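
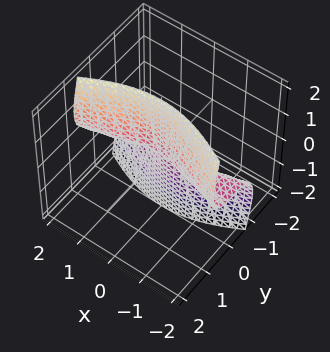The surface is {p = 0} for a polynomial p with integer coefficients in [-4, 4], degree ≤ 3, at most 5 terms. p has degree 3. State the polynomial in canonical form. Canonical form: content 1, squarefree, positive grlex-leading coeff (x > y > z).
x^2*z - 3*y^3 - 3*y*z^2

1. Degree: no degree-2 surface has this shape, so deg p = 3.
2. Reading off the gridlines: it crosses the y-axis at the gridline y = 0; every point of the x-axis in the box is on the surface; every point of the z-axis in the box is on the surface.
3. Fitting integer coefficients to these (and the overall shape) gives p.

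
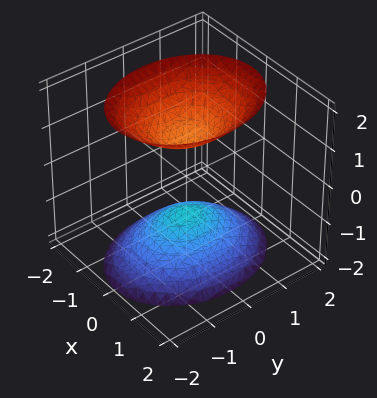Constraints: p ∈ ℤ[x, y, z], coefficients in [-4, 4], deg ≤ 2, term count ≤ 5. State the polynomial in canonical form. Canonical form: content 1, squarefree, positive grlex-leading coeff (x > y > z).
3*x^2 + 2*y^2 - 2*z^2 + 2

I count 2 distinct pieces. They look like related sheets of one shape, so recover p as a whole.
deg p = 2. Two separate bowl-shaped sheets opening away from each other; a quadric.
Symmetries: it's symmetric under z → −z, forcing even powers of z; the x ↦ −x reflection is a symmetry, so x appears only in even powers; the y ↦ −y reflection is a symmetry, so y appears only in even powers.
Observable constraints: it misses every integer gridline on the y-axis; it misses every integer gridline on the x-axis; the z-axis gridline crossings are at z ∈ {-1, 1}.
Putting this together gives p.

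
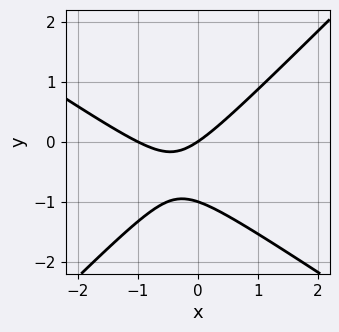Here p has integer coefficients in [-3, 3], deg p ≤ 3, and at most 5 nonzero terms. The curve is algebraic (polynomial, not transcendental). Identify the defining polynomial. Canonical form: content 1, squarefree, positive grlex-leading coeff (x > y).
deg p = 2.
Checking where it meets the axes: among the integer gridlines, it crosses the y-axis at y ∈ {-1, 0}; the x-axis gridline crossings are at x ∈ {-1, 0}.
Putting this together gives p.

2*x^2 + x*y - 3*y^2 + 2*x - 3*y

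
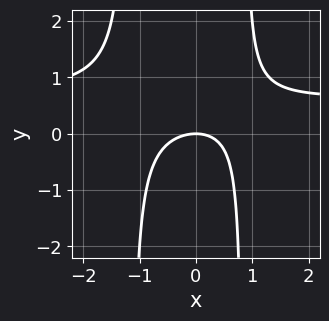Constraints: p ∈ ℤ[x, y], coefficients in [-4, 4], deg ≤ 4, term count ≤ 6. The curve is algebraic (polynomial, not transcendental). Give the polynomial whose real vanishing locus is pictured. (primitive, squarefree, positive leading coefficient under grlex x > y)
3*x^2*y - 2*x^2 + x*y - 3*y

deg p = 3.
Reading off the gridlines: one x-axis crossing is at x = 0; one y-axis crossing is at y = 0.
Assembling these constraints gives the stated polynomial.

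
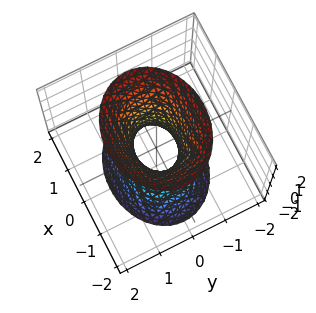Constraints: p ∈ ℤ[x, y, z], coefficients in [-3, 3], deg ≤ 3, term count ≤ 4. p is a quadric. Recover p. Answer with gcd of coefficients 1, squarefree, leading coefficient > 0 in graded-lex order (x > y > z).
2*x^2 + 3*y^2 - z^2 - 1

(a) Degree: an hourglass — one-sheet hyperboloid; a quadric, so deg p = 2.
(b) Symmetries: mirror symmetry y ↦ −y ⇒ only even powers of y; the z ↦ −z reflection is a symmetry, so z appears only in even powers; the x ↦ −x reflection is a symmetry, so x appears only in even powers.
(c) Against the integer gridlines: it misses every integer gridline on the z-axis.
(d) Matching integer coefficients to the picture gives p.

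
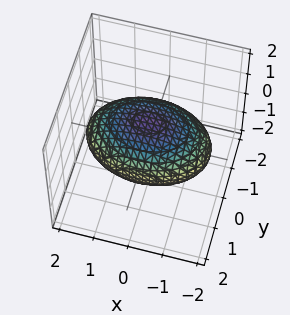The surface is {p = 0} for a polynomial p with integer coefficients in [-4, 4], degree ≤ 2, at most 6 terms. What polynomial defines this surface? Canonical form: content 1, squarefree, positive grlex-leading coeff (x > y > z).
First, the degree is 2 — a closed, bounded, convex surface; a quadric.
Then, symmetries: it's symmetric under x → −x, forcing even powers of x; mirror symmetry y ↦ −y ⇒ only even powers of y; it's symmetric under z → −z, forcing even powers of z.
Then, from the visible intercepts: among the integer gridlines, it crosses the z-axis at z ∈ {-1, 1}.
Finally, fitting integer coefficients to these (and the overall shape) gives p.

x^2 + 2*y^2 + 3*z^2 - 3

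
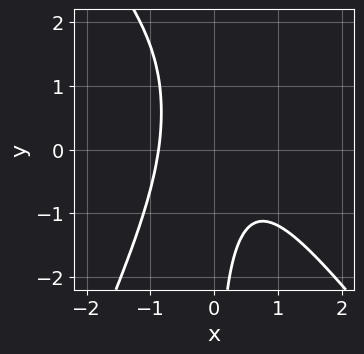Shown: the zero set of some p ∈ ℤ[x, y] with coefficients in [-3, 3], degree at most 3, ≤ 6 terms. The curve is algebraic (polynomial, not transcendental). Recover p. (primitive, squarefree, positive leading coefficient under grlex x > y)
(a) deg p = 3.
(b) Observable constraints: the curve avoids every integer y-axis point in the box.
(c) Fitting integer coefficients to these (and the overall shape) gives p.

3*x^3 + x^2*y - x*y^2 + 2*x*y + 2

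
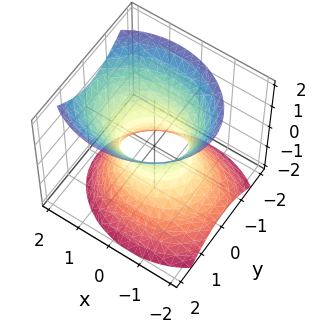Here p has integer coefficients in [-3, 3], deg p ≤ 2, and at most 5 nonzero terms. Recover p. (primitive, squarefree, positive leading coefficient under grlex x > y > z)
The degree is 2 — the shape is more complex than any degree-1 surface.
Against the integer gridlines: no z-intercept at any integer in the box; among the integer gridlines, it crosses the x-axis at x ∈ {-1, 1}.
These observations pin down the coefficients.

2*x^2 - x*z + 3*y^2 - 2*z^2 - 2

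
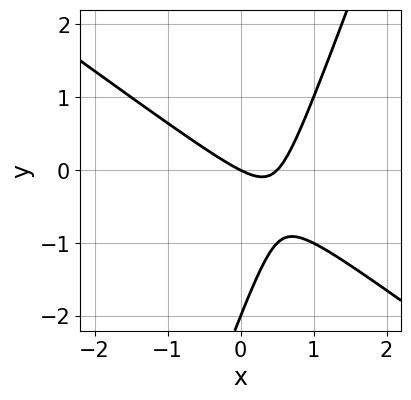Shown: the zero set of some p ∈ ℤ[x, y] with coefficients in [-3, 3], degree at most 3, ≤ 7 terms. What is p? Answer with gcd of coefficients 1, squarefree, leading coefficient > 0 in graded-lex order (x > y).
2*x^2 + 2*x*y - y^2 - x - 2*y

The degree is 2 — the shape is more complex than any degree-1 curve.
Observable constraints: it crosses the x-axis at the gridline x = 0; the y-axis gridline crossings are at y ∈ {-2, 0}.
The integer polynomial consistent with all of this is the stated p.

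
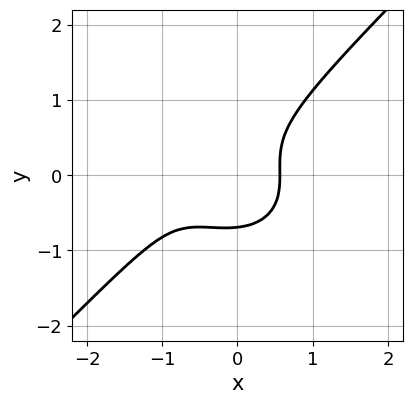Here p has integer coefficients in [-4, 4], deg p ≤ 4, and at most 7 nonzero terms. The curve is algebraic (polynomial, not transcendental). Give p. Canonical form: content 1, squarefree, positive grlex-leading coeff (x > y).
2*x^3 + x*y^2 - 3*y^3 + 2*x^2 - 1

deg p = 3. The shape is more complex than any degree-2 curve.
Solving for integer coefficients yields p as stated.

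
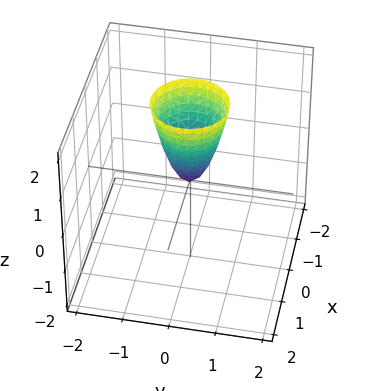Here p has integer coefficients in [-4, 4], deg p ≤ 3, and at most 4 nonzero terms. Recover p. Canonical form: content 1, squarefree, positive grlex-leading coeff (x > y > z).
1. Degree: a single bowl opening along one axis; a quadric, so deg p = 2.
2. Symmetries: the surface is invariant under rotation about z: p = q(x² + y², z).
3. Against the integer gridlines: one x-axis crossing is at x = 0; one y-axis crossing is at y = 0.
4. Putting this together gives p.

3*x^2 + 3*y^2 - z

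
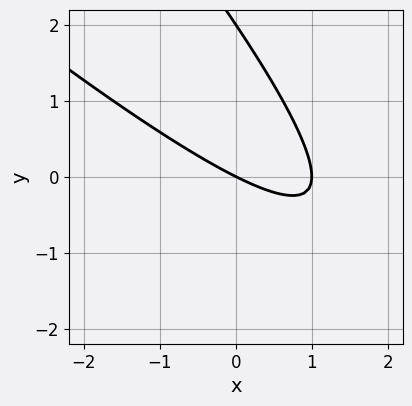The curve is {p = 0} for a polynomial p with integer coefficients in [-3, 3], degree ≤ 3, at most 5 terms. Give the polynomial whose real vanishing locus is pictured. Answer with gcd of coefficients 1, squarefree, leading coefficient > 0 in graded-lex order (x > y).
Degree: a generic line meets the curve in up to 2 points, so deg p = 2.
Checking where it meets the axes: the y-axis gridline crossings are at y ∈ {0, 2}; the x-axis gridline crossings are at x ∈ {0, 1}.
Together with the visible shape, these determine p as stated.

x^2 + 2*x*y + y^2 - x - 2*y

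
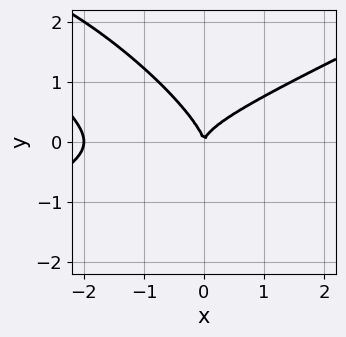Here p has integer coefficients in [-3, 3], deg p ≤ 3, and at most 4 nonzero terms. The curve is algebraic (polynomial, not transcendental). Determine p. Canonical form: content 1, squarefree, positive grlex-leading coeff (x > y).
(a) Degree: no degree-2 curve has this shape, so deg p = 3.
(b) Against the integer gridlines: among the integer gridlines, it crosses the x-axis at x ∈ {-2, 0}; one y-axis crossing is at y = 0.
(c) Assembling these constraints gives the stated polynomial.

x^3 - 3*x*y^2 - 3*y^3 + 2*x^2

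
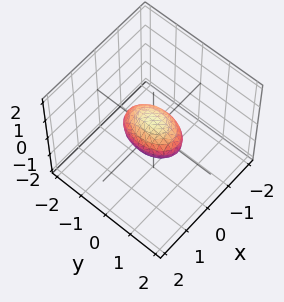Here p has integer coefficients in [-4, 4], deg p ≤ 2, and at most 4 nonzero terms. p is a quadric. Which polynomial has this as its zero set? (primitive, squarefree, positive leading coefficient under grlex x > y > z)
2*x^2 + y^2 + 2*z^2 - 1

1. deg p = 2. Bounded and convex; a quadric.
2. Symmetries: mirror symmetry y ↦ −y ⇒ only even powers of y; the z ↦ −z reflection is a symmetry, so z appears only in even powers; the x ↦ −x reflection is a symmetry, so x appears only in even powers.
3. Reading off the gridlines: among the integer gridlines, it crosses the y-axis at y ∈ {-1, 1}.
4. These observations pin down the coefficients.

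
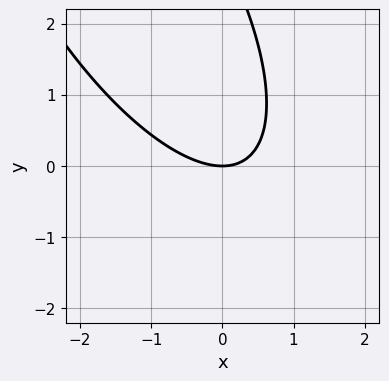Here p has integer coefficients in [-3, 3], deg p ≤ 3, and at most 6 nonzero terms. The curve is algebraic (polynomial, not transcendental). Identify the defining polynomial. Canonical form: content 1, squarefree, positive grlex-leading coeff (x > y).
1. Degree: the shape is more complex than any degree-1 curve, so deg p = 2.
2. From the visible intercepts: it meets the x-axis at x = 0 (among the integer gridlines); it meets the y-axis at y = 0 (among the integer gridlines).
3. Together with the visible shape, these determine p as stated.

2*x^2 + 2*x*y + y^2 - 3*y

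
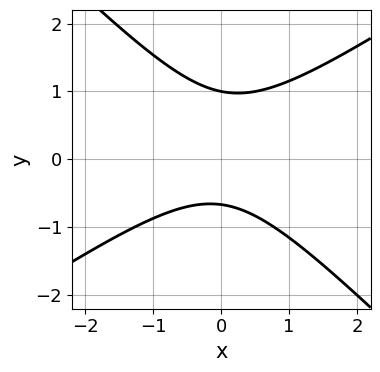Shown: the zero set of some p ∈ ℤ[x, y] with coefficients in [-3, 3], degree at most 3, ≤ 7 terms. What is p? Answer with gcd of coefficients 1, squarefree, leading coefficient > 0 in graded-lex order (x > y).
2*x^2 - x*y - 3*y^2 + y + 2

First, degree: no degree-1 curve has this shape, so deg p = 2.
Next, from the axis intercepts and sections: the curve avoids every integer x-axis point in the box; it meets the y-axis at y = 1 (among the integer gridlines).
Finally, putting this together gives p.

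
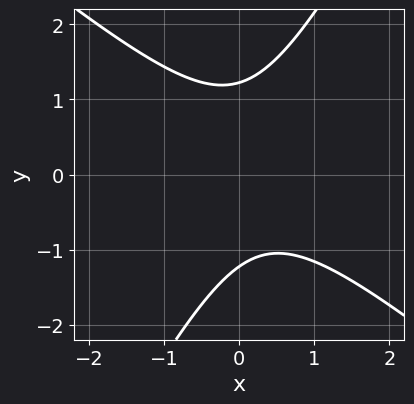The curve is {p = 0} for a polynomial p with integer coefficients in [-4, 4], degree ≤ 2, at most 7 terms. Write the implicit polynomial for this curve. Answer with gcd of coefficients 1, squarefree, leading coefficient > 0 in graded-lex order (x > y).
(a) The degree is 2 — a generic line meets the curve in up to 2 points.
(b) Reading off the gridlines: it misses every integer gridline on the x-axis.
(c) These observations pin down the coefficients.

3*x^2 + 2*x*y - 2*y^2 - x + 3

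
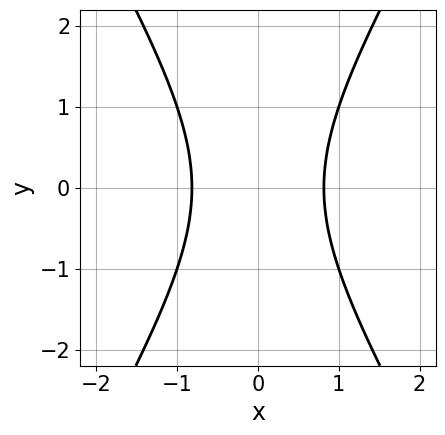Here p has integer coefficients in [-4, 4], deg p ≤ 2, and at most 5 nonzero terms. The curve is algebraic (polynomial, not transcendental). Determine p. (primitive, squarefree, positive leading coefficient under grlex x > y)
3*x^2 - y^2 - 2

First, degree: a generic line meets the curve in up to 2 points, so deg p = 2.
Next, symmetries: mirror symmetry y ↦ −y ⇒ only even powers of y; the x ↦ −x reflection is a symmetry, so x appears only in even powers.
Then, observable constraints: it misses every integer gridline on the y-axis.
Finally, assembling these constraints gives the stated polynomial.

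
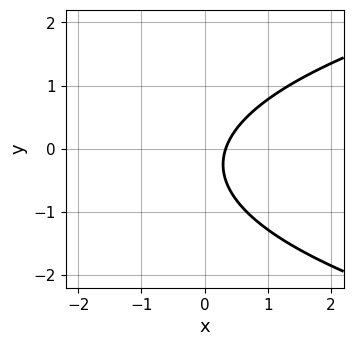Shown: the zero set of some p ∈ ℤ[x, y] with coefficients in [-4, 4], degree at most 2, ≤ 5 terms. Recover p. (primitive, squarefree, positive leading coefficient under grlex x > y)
2*y^2 - 3*x + y + 1

(a) The degree is 2 — a generic line meets the curve in up to 2 points.
(b) Checking where it meets the axes: it misses every integer gridline on the y-axis.
(c) These observations pin down the coefficients.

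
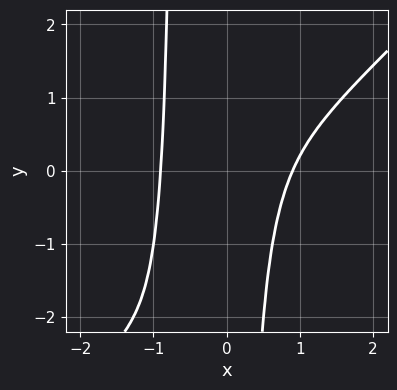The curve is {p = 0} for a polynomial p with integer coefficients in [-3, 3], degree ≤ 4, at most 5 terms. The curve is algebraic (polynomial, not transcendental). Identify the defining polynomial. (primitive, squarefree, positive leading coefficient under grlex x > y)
Degree: no degree-3 curve has this shape, so deg p = 4.
From the visible intercepts: it misses every integer gridline on the y-axis.
The integer polynomial consistent with all of this is the stated p.

3*x^4 - 3*x^3*y - 2*x^2*y - 2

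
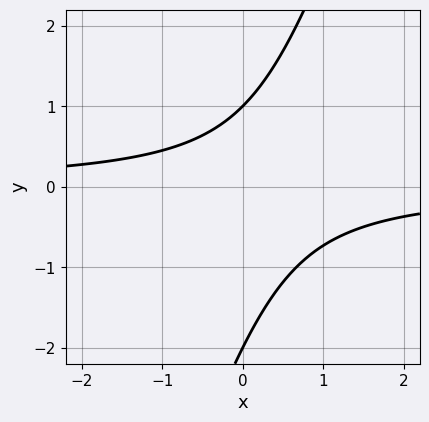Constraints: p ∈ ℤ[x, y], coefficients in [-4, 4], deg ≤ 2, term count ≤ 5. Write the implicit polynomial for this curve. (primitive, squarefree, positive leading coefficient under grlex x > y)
(a) Degree: the shape is more complex than any degree-1 curve, so deg p = 2.
(b) From the axis intercepts and sections: the curve avoids every integer x-axis point in the box; the y-axis gridline crossings are at y ∈ {-2, 1}.
(c) Fitting integer coefficients to these (and the overall shape) gives p.

3*x*y - y^2 - y + 2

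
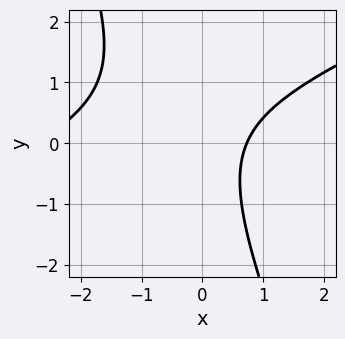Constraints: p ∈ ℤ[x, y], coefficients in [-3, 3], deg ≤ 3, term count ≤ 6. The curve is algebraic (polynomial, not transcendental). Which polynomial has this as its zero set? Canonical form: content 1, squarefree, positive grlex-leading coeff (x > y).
1. The degree is 2 — no degree-1 curve has this shape.
2. Reading off the gridlines: it misses every integer gridline on the y-axis.
3. These observations pin down the coefficients.

x^2 - 2*x*y - y^2 + 2*x - 2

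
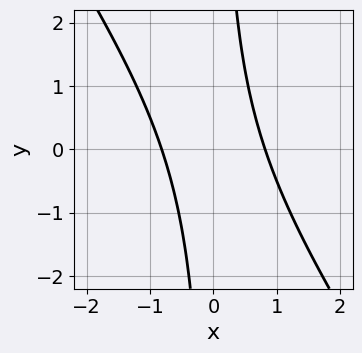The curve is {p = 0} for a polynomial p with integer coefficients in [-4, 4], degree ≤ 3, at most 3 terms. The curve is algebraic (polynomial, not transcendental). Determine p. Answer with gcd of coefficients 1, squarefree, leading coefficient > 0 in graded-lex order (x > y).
(a) The degree is 2 — a generic line meets the curve in up to 2 points.
(b) Reading off the gridlines: it misses every integer gridline on the y-axis.
(c) Putting this together gives p.

3*x^2 + 2*x*y - 2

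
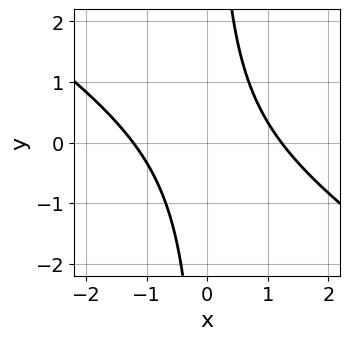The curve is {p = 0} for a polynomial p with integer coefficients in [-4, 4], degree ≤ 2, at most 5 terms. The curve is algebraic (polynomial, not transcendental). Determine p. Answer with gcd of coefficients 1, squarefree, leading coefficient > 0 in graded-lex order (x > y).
(a) deg p = 2. The shape is more complex than any degree-1 curve.
(b) From the visible intercepts: no y-intercept at any integer in the box.
(c) Matching integer coefficients to the picture gives p.

2*x^2 + 3*x*y - 3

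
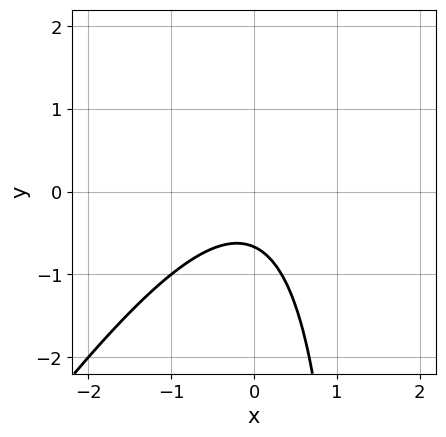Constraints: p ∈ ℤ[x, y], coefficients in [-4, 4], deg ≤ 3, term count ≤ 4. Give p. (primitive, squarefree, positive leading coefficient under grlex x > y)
First, degree: no degree-1 curve has this shape, so deg p = 2.
Then, against the integer gridlines: it misses every integer gridline on the x-axis.
Finally, together with the visible shape, these determine p as stated.

3*x^2 - 2*x*y + 3*y + 2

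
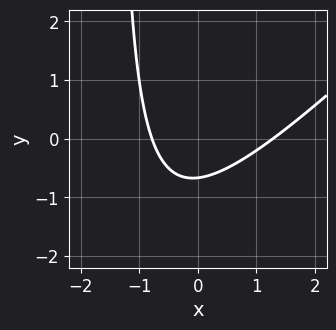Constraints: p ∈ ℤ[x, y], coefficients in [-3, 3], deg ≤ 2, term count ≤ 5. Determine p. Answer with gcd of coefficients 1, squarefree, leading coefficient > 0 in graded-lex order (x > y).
2*x^2 - 2*x*y - x - 3*y - 2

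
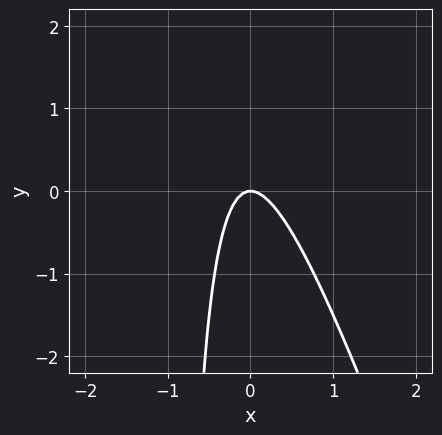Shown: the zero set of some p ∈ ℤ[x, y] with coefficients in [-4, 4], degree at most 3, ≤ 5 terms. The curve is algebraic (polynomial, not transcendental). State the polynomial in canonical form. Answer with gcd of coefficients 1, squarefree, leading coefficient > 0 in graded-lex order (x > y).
3*x^2 + x*y + y

(a) deg p = 2.
(b) Reading off the gridlines: it meets the x-axis at x = 0 (among the integer gridlines); it crosses the y-axis at the gridline y = 0.
(c) Fitting integer coefficients to these (and the overall shape) gives p.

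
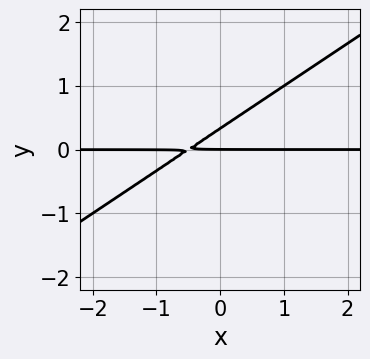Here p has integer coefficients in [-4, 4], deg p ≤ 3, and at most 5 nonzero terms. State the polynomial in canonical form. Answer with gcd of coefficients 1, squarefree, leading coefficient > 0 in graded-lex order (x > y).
2*x*y - 3*y^2 + y

1. Degree: no degree-1 curve has this shape, so deg p = 2.
2. Reading off the gridlines: one y-axis crossing is at y = 0; every point of the x-axis in the box is on the curve.
3. Matching integer coefficients to the picture gives p.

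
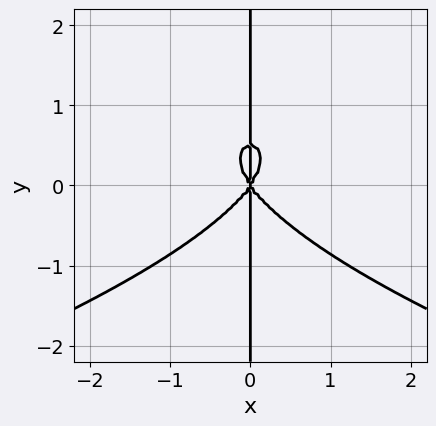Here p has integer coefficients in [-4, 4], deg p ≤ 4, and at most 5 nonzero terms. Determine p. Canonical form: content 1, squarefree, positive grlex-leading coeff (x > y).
The degree is 4 — the shape is more complex than any degree-3 curve.
Against the integer gridlines: every point of the y-axis in the box is on the curve; it meets the x-axis at x = 0 (among the integer gridlines).
These observations pin down the coefficients.

2*x*y^3 + 2*x^3 - x*y^2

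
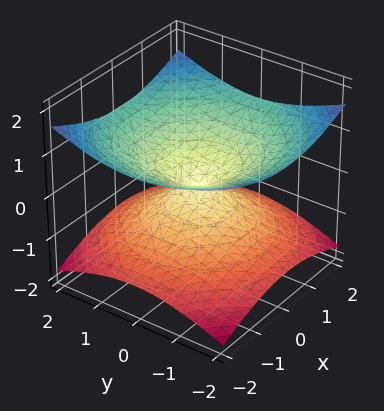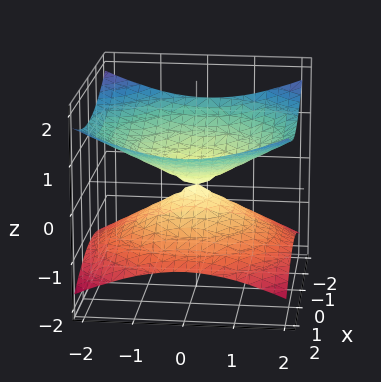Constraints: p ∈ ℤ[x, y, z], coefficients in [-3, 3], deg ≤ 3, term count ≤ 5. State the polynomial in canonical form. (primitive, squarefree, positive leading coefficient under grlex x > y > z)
x^2 + y^2 - 3*z^2

1. Degree: two nappes meeting at a single point; a quadric, so deg p = 2.
2. By symmetry, the surface is invariant under rotation about z: p = q(x² + y², z); mirror symmetry z ↦ −z ⇒ only even powers of z.
3. Observable constraints: a circular section at z = -1 has radius between 1 and 2; one x-axis crossing is at x = 0; one y-axis crossing is at y = 0; it crosses the z-axis at the gridline z = 0.
4. Solving for integer coefficients yields p as stated.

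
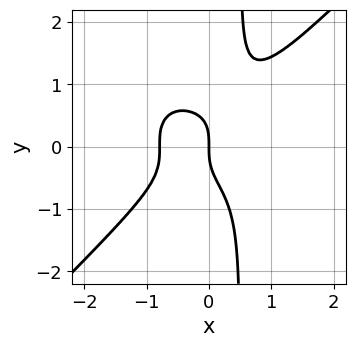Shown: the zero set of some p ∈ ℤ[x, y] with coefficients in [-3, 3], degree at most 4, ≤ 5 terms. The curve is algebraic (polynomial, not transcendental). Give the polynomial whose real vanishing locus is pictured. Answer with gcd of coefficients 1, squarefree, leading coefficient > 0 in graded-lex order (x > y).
2*x^4 - 2*x*y^3 + y^3 + x

1. deg p = 4. The shape is more complex than any degree-3 curve.
2. From the axis intercepts and sections: it crosses the y-axis at the gridline y = 0; it crosses the x-axis at the gridline x = 0.
3. Solving for integer coefficients yields p as stated.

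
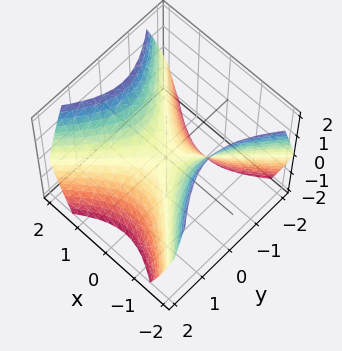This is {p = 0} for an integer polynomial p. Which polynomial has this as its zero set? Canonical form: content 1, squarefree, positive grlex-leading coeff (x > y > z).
x^2 - y^2 - z

(a) deg p = 2. A saddle surface; a quadric.
(b) Symmetries: it's symmetric under y → −y, forcing even powers of y; mirror symmetry x ↦ −x ⇒ only even powers of x.
(c) Reading off the gridlines: it meets the z-axis at z = 0 (among the integer gridlines); it crosses the y-axis at the gridline y = 0; one x-axis crossing is at x = 0.
(d) Together with the visible shape, these determine p as stated.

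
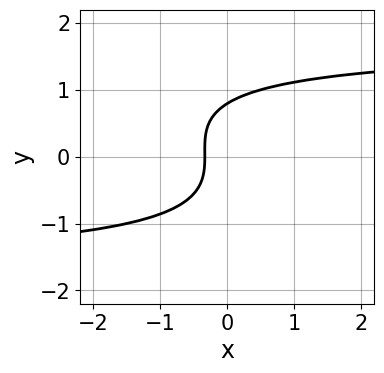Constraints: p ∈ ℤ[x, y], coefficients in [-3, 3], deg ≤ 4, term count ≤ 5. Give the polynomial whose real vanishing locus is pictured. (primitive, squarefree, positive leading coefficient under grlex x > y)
The degree is 3 — no degree-2 curve has this shape.
The integer polynomial consistent with all of this is the stated p.

x*y^2 + 2*y^3 - 3*x - 1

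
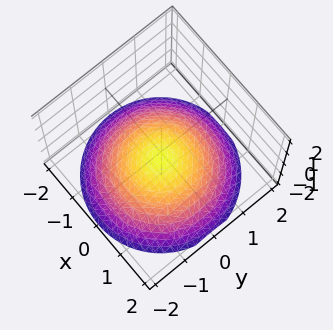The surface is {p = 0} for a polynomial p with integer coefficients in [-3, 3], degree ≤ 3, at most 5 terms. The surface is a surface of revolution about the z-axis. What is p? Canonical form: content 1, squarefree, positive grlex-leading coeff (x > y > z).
x^2 + y^2 + 3*z + 2

1. Degree: a generic line meets the surface in up to 2 points, so deg p = 2.
2. By symmetry, the surface is invariant under rotation about z: p = q(x² + y², z).
3. From the axis intercepts and sections: no x-intercept at any integer in the box; a circular section at z = -1 has radius exactly 1.
4. Matching integer coefficients to the picture gives p.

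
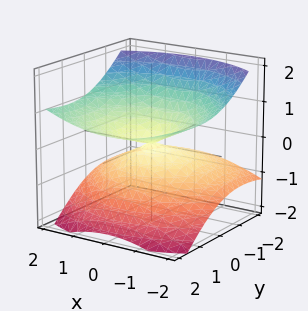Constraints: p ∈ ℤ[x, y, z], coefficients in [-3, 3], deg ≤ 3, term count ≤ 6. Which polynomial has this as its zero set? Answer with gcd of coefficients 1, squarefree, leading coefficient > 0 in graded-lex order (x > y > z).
The degree is 2 — the shape is more complex than any degree-1 surface.
Checking where it meets the axes: one z-axis crossing is at z = 0; one x-axis crossing is at x = 0.
The integer polynomial consistent with all of this is the stated p.

x^2 + y^2 - 2*y*z - 3*z^2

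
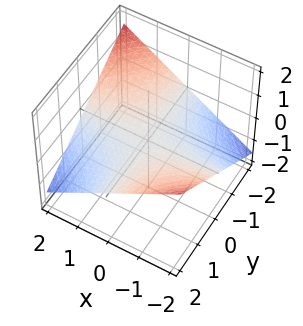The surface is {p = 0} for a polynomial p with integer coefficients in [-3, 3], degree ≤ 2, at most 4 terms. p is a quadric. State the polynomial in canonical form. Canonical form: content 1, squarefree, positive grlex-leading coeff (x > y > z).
deg p = 2.
From the axis intercepts and sections: the visible x-axis segment lies entirely on the surface; it meets the z-axis at z = 0 (among the integer gridlines); the visible y-axis segment lies entirely on the surface.
Together with the visible shape, these determine p as stated.

x*y + 3*z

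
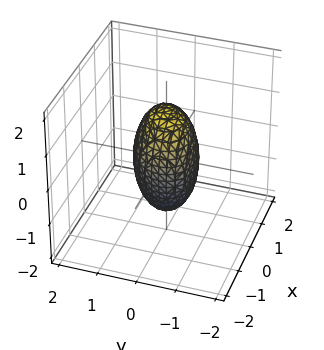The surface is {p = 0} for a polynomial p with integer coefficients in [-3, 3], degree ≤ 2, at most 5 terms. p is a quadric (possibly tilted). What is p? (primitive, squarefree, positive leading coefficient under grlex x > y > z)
2*x^2 - x*y + 3*y^2 + z^2 - 2

The degree is 2 — the shape is more complex than any degree-1 surface.
Checking where it meets the axes: the x-axis gridline crossings are at x ∈ {-1, 1}.
Solving for integer coefficients yields p as stated.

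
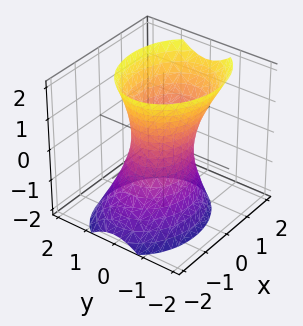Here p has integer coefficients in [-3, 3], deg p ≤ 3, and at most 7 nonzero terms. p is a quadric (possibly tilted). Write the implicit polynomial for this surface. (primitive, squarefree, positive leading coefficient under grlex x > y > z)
2*x^2 - x*z + 3*y^2 - z^2 - 2

deg p = 2.
Checking where it meets the axes: it misses every integer gridline on the z-axis; among the integer gridlines, it crosses the x-axis at x ∈ {-1, 1}.
These observations pin down the coefficients.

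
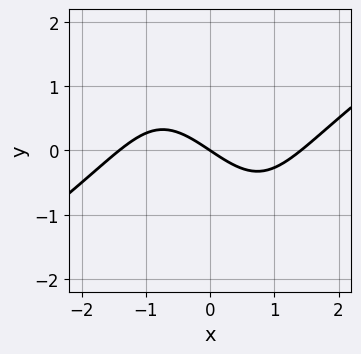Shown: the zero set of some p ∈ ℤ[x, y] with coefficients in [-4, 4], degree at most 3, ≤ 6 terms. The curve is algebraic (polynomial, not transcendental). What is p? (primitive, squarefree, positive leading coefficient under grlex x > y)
x^3 - x^2*y - x*y^2 - 2*x - 3*y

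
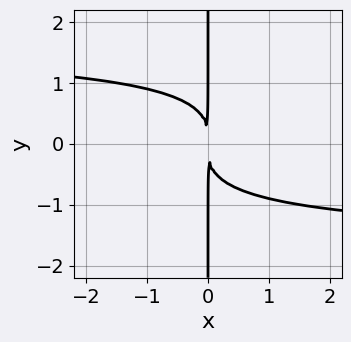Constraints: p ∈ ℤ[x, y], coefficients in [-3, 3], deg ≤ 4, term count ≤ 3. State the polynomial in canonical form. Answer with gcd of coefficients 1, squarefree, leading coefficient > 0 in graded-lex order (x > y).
First, degree: no degree-3 curve has this shape, so deg p = 4.
Next, against the integer gridlines: every point of the y-axis in the box is on the curve.
Finally, these observations pin down the coefficients.

x^2*y^2 - 3*x*y^3 - 3*x^2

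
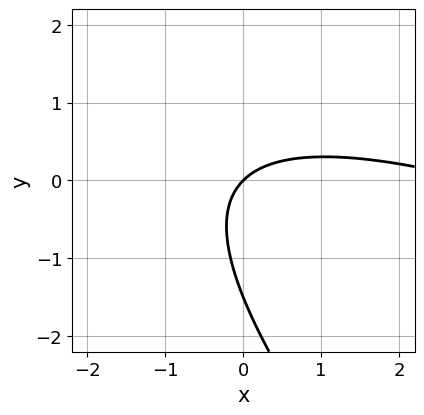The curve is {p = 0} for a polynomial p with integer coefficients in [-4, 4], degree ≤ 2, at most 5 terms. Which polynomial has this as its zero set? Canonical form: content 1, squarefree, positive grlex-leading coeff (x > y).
The degree is 2 — a generic line meets the curve in up to 2 points.
From the visible intercepts: one y-axis crossing is at y = 0; one x-axis crossing is at x = 0.
Together with the visible shape, these determine p as stated.

x^2 + 3*x*y + 2*y^2 - 3*x + 3*y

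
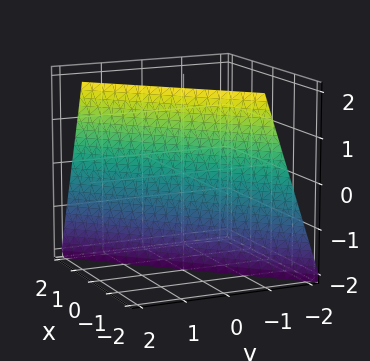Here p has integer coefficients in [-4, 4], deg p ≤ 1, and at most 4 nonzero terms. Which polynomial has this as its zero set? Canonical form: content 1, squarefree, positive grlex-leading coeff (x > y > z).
First, degree: every cross-section is a straight line — this is a plane, so deg p = 1.
Next, reading off the gridlines: it crosses the z-axis at the gridline z = -2.
Finally, assembling these constraints gives the stated polynomial.

3*x - 3*y + z + 2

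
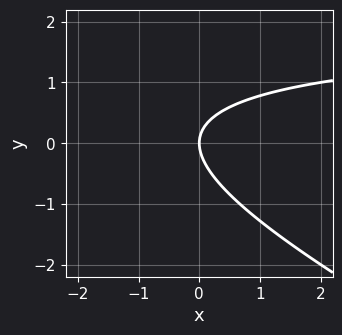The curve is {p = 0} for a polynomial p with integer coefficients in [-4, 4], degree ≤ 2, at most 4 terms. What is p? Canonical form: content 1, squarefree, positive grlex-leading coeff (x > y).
First, deg p = 2.
Next, from the axis intercepts and sections: one y-axis crossing is at y = 0; it crosses the x-axis at the gridline x = 0.
Finally, together with the visible shape, these determine p as stated.

x*y + 2*y^2 - 2*x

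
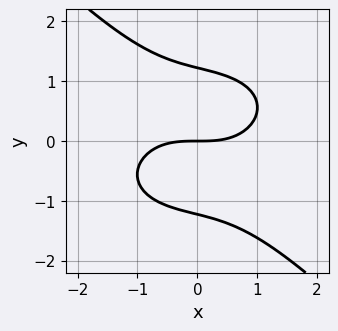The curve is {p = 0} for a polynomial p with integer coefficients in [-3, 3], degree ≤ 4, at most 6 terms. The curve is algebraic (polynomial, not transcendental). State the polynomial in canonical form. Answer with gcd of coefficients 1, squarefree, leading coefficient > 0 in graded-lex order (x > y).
First, deg p = 3.
Next, against the integer gridlines: it crosses the y-axis at the gridline y = 0; it meets the x-axis at x = 0 (among the integer gridlines).
Finally, these observations pin down the coefficients.

x^3 + x*y^2 + 2*y^3 - 3*y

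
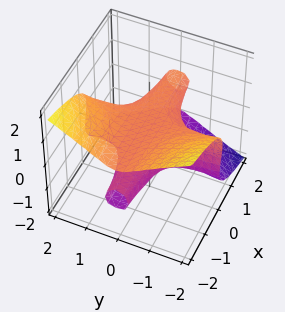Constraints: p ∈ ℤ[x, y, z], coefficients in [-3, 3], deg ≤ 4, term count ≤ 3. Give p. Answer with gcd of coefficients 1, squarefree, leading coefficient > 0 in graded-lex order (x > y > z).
1. The degree is 3 — the shape is more complex than any degree-2 surface.
2. Checking where it meets the axes: one z-axis crossing is at z = 0; the visible x-axis segment lies entirely on the surface; the visible y-axis segment lies entirely on the surface.
3. The integer polynomial consistent with all of this is the stated p.

2*x*y^2 + 3*z^3 - 2*z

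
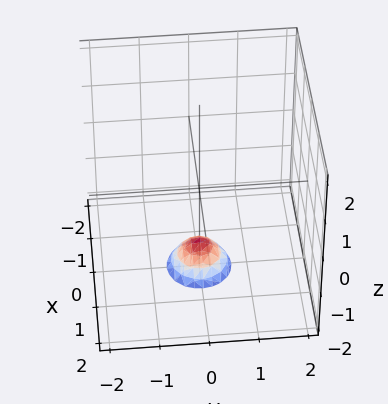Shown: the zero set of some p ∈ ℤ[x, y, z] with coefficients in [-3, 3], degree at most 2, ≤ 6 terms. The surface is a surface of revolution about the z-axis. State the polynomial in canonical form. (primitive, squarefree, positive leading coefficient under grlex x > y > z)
1. Degree: a generic line meets the surface in up to 2 points, so deg p = 2.
2. Symmetries: every cross-section ⟂ z is a circle, so x, y appear only via x² + y².
3. From the axis intercepts and sections: no x-intercept at any integer in the box; a circular section at z = -2 has radius between 0 and 1.
4. The integer polynomial consistent with all of this is the stated p.

3*x^2 + 3*y^2 + 2*z + 3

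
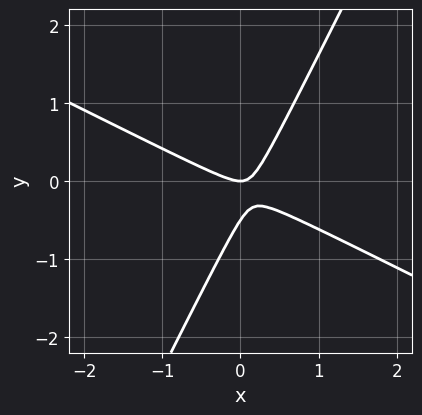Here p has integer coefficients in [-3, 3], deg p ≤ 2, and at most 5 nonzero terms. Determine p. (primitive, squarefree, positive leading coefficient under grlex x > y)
2*x^2 + 3*x*y - 2*y^2 - y

1. Degree: the shape is more complex than any degree-1 curve, so deg p = 2.
2. From the visible intercepts: one x-axis crossing is at x = 0; it meets the y-axis at y = 0 (among the integer gridlines).
3. Fitting integer coefficients to these (and the overall shape) gives p.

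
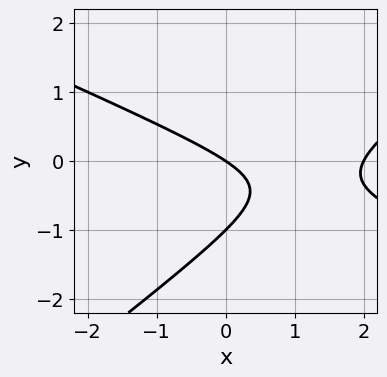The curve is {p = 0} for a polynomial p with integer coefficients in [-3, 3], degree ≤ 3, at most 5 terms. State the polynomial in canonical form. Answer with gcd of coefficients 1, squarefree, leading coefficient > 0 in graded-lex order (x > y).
x^2 + x*y - 3*y^2 - 2*x - 3*y

(a) The degree is 2 — the shape is more complex than any degree-1 curve.
(b) Checking where it meets the axes: the y-axis gridline crossings are at y ∈ {-1, 0}; among the integer gridlines, it crosses the x-axis at x ∈ {0, 2}.
(c) Solving for integer coefficients yields p as stated.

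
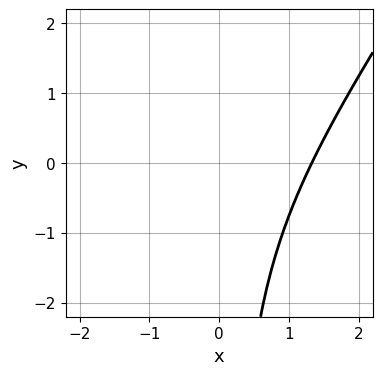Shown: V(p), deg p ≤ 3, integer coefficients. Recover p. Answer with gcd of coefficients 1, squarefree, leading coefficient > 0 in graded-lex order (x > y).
First, the degree is 3 — a generic line meets the curve in up to 3 points.
Then, against the integer gridlines: no y-intercept at any integer in the box.
Finally, solving for integer coefficients yields p as stated.

3*x^3 - 2*x^2*y - 2*x*y - 3*x - 3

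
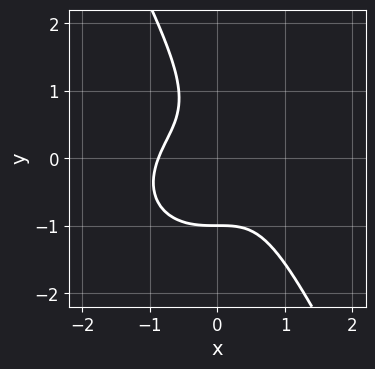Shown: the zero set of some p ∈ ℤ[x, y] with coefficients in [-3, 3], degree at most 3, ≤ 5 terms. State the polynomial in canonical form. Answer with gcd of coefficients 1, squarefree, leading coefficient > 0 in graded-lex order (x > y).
1. Degree: a generic line meets the curve in up to 3 points, so deg p = 3.
2. Reading off the gridlines: one y-axis crossing is at y = -1.
3. The integer polynomial consistent with all of this is the stated p.

3*x^3 + 3*x*y^2 + 2*y^3 + 3*x*y + 2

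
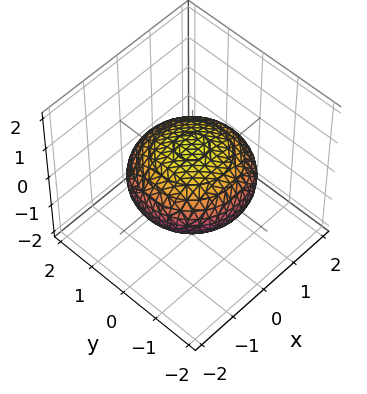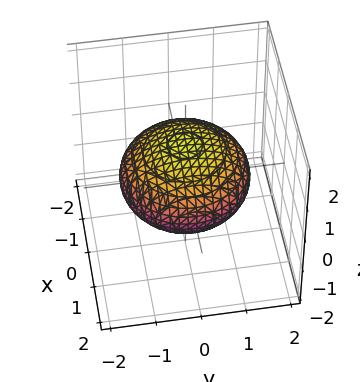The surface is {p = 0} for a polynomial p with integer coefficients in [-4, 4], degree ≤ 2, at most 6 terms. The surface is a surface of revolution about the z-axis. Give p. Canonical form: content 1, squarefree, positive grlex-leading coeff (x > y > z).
x^2 + y^2 + 2*z^2 - 2

First, deg p = 2. The shape is more complex than any degree-1 surface.
Next, symmetries: rotational symmetry about the z-axis ⇒ p depends on x, y only through x² + y².
Then, from the axis intercepts and sections: among the integer gridlines, it crosses the z-axis at z ∈ {-1, 1}; a circular section at z = 0 has radius between 1 and 2.
Finally, solving for integer coefficients yields p as stated.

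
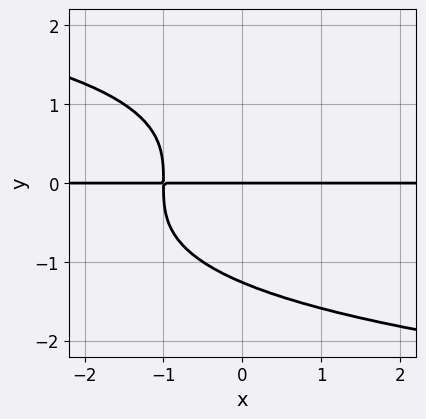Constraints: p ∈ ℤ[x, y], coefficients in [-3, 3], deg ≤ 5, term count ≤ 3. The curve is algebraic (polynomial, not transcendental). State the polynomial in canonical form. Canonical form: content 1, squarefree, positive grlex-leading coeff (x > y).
(a) deg p = 4. A generic line meets the curve in up to 4 points.
(b) Reading off the gridlines: every point of the x-axis in the box is on the curve; one y-axis crossing is at y = 0.
(c) Fitting integer coefficients to these (and the overall shape) gives p.

y^4 + 2*x*y + 2*y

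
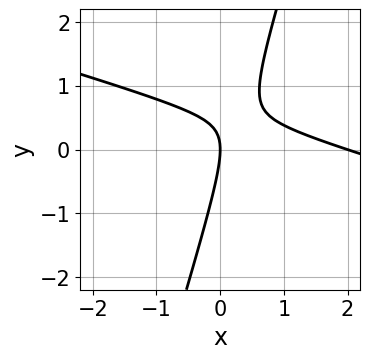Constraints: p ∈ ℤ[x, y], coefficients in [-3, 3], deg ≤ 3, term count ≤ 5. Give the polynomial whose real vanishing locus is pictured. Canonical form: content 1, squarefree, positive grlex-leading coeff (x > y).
x^2 + 3*x*y - y^2 - 2*x

1. deg p = 2.
2. From the visible intercepts: one y-axis crossing is at y = 0; among the integer gridlines, it crosses the x-axis at x ∈ {0, 2}.
3. These observations pin down the coefficients.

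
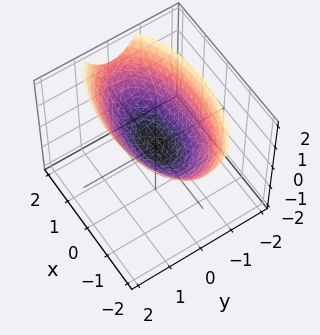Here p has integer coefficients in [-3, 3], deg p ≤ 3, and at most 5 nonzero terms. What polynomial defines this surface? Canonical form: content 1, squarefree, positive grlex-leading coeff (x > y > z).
x^2 + 3*y^2 - 3*z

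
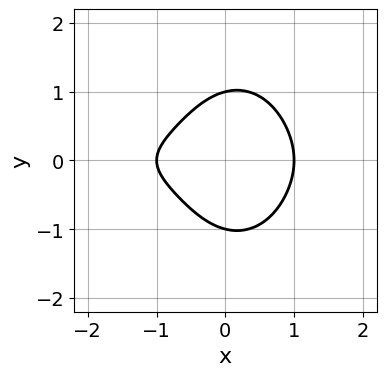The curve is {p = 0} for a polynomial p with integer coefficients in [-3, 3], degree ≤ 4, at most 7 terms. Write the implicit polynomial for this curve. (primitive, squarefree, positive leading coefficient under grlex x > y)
First, the degree is 4 — a generic line meets the curve in up to 4 points.
Then, symmetries: it's symmetric under y → −y, forcing even powers of y.
Then, observable constraints: the y-axis gridline crossings are at y ∈ {-1, 1}; the x-axis gridline crossings are at x ∈ {-1, 1}.
Finally, assembling these constraints gives the stated polynomial.

2*x^2*y^2 + y^4 - x*y^2 + x^2 - 1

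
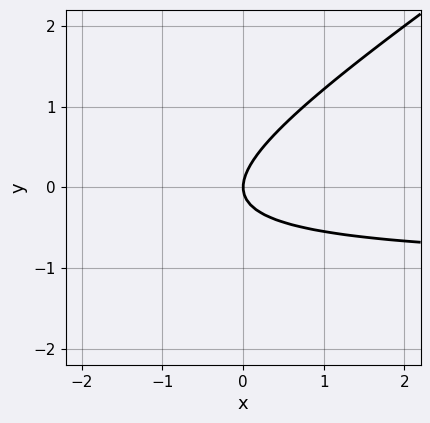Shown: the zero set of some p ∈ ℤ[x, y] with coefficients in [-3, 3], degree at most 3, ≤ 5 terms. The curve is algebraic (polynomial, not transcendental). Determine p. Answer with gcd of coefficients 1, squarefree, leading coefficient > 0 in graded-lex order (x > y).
2*x*y - 3*y^2 + 2*x

(a) deg p = 2. The shape is more complex than any degree-1 curve.
(b) From the axis intercepts and sections: it meets the x-axis at x = 0 (among the integer gridlines); one y-axis crossing is at y = 0.
(c) Fitting integer coefficients to these (and the overall shape) gives p.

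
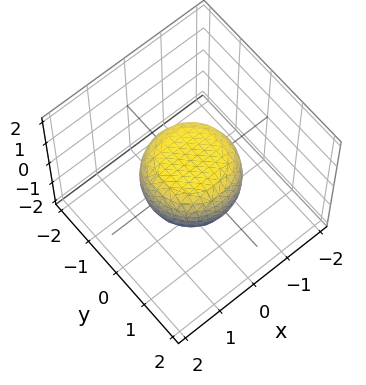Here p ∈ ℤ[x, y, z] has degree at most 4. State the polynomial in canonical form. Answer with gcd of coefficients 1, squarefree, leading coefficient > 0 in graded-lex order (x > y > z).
deg p = 4. The shape is more complex than any degree-3 surface.
By symmetry, every cross-section ⟂ z is a circle, so x, y appear only via x² + y².
From the visible intercepts: a circular section at z = 0 has radius between 1 and 2.
Assembling these constraints gives the stated polynomial.

2*x^4 + 4*x^2*y^2 + 2*y^4 - x^2 - y^2 + 3*z^2 - 2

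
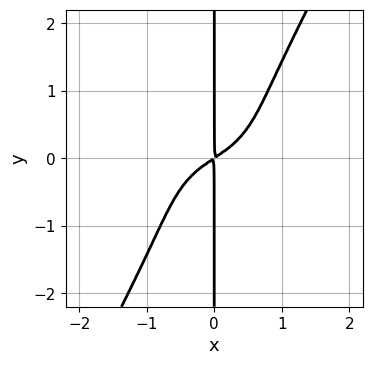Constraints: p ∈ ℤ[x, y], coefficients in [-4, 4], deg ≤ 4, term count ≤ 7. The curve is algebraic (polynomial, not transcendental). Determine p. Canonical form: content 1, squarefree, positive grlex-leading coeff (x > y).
2*x^4 + 3*x^2*y^2 - 2*x*y^3 + 2*x^2 - 3*x*y

1. The degree is 4 — a generic line meets the curve in up to 4 points.
2. Against the integer gridlines: the visible y-axis segment lies entirely on the curve.
3. Solving for integer coefficients yields p as stated.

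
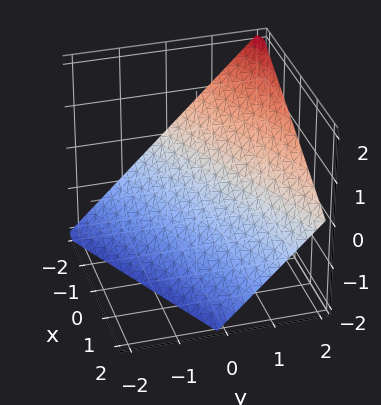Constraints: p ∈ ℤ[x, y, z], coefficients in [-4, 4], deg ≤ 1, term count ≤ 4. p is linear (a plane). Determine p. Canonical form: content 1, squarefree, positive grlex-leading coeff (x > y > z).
1. The degree is 1 — the surface is flat (a plane).
2. Checking where it meets the axes: it crosses the z-axis at the gridline z = -1; it crosses the x-axis at the gridline x = -2; it crosses the y-axis at the gridline y = 1.
3. Together with the visible shape, these determine p as stated.

x - 2*y + 2*z + 2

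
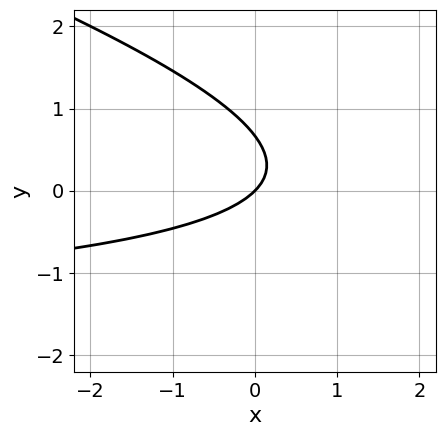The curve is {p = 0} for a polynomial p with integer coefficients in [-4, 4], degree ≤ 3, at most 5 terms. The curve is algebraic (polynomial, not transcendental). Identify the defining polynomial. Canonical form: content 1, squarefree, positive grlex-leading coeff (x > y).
First, degree: the shape is more complex than any degree-1 curve, so deg p = 2.
Then, reading off the gridlines: it meets the y-axis at y = 0 (among the integer gridlines); it meets the x-axis at x = 0 (among the integer gridlines).
Finally, fitting integer coefficients to these (and the overall shape) gives p.

x*y + 3*y^2 + 2*x - 2*y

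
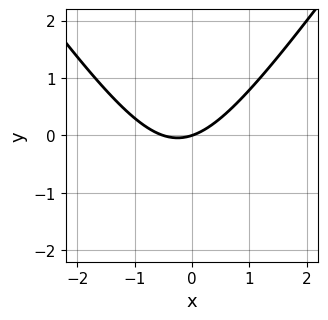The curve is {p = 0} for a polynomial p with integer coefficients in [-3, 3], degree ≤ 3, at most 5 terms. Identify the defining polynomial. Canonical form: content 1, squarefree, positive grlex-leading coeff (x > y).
2*x^2 - y^2 + x - 3*y

(a) The degree is 2 — a generic line meets the curve in up to 2 points.
(b) From the axis intercepts and sections: it meets the x-axis at x = 0 (among the integer gridlines); it crosses the y-axis at the gridline y = 0.
(c) The integer polynomial consistent with all of this is the stated p.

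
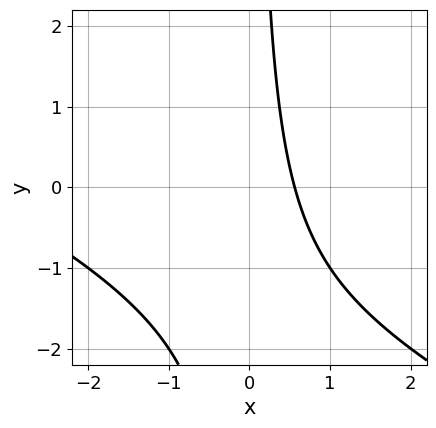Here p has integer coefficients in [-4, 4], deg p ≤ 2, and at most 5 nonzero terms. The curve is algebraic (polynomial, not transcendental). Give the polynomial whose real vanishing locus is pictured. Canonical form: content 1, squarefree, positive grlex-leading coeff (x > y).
x^2 + 2*x*y + 3*x - 2

1. Degree: no degree-1 curve has this shape, so deg p = 2.
2. From the visible intercepts: it misses every integer gridline on the y-axis.
3. Solving for integer coefficients yields p as stated.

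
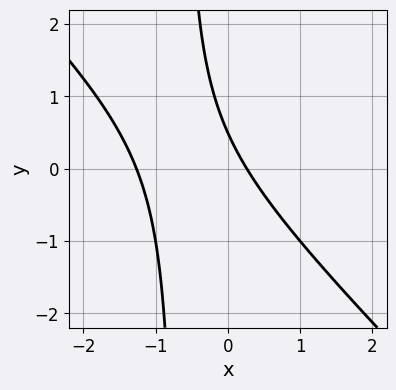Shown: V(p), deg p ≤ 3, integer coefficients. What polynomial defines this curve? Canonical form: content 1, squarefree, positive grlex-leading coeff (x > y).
3*x^2 + 3*x*y + 3*x + 2*y - 1

First, the degree is 2 — the shape is more complex than any degree-1 curve.
Finally, solving for integer coefficients yields p as stated.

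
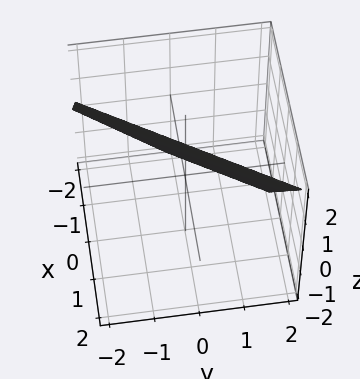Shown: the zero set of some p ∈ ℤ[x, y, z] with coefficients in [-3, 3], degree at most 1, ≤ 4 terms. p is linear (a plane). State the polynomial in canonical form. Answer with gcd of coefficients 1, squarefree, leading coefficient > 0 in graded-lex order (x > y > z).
3*x - 2*y - 2*z + 2

1. deg p = 1.
2. Checking where it meets the axes: it crosses the z-axis at the gridline z = 1; one y-axis crossing is at y = 1.
3. Matching integer coefficients to the picture gives p.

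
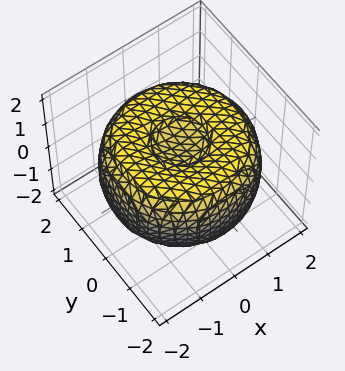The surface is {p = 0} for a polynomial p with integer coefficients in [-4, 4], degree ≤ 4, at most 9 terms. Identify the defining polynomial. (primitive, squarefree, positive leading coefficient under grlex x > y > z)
x^4 + 2*x^2*y^2 + y^4 - 3*x^2 - 3*y^2 + 3*z^2 - 2

(a) The degree is 4 — a generic line meets the surface in up to 4 points.
(b) Symmetries: every cross-section ⟂ z is a circle, so x, y appear only via x² + y².
(c) Reading off the gridlines: a circular section at z = 1 has radius between 0 and 1.
(d) Together with the visible shape, these determine p as stated.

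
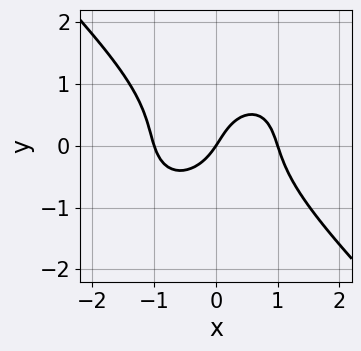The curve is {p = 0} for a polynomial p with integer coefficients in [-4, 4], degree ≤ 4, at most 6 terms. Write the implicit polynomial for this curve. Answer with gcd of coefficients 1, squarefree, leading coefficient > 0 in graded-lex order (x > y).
deg p = 3. No degree-2 curve has this shape.
Observable constraints: it meets the y-axis at y = 0 (among the integer gridlines); among the integer gridlines, it crosses the x-axis at x ∈ {-1, 0, 1}.
Solving for integer coefficients yields p as stated.

3*x^3 + 3*y^3 - y^2 - 3*x + 2*y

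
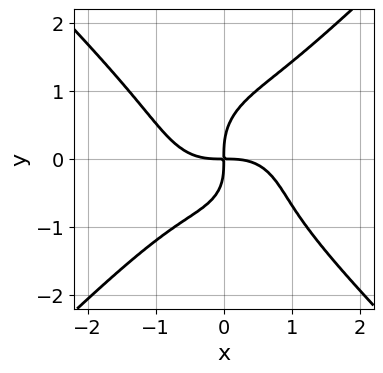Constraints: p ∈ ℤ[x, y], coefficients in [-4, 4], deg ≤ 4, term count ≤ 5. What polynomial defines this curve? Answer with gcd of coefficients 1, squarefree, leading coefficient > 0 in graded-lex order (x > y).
2*x^4 - 2*y^4 + x*y^2 + 3*x*y

deg p = 4.
From the axis intercepts and sections: it crosses the x-axis at the gridline x = 0; it meets the y-axis at y = 0 (among the integer gridlines).
Matching integer coefficients to the picture gives p.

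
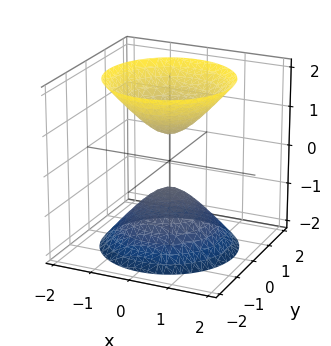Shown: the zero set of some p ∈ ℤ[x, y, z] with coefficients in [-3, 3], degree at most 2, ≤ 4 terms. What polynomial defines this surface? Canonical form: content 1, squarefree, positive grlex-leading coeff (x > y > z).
3*x^2 + 3*y^2 - 2*z^2 + 1

I count 2 distinct pieces. They look like related sheets of one shape, so recover p as a whole.
deg p = 2. Two sheets facing apart; a quadric.
Symmetries: the z ↦ −z reflection is a symmetry, so z appears only in even powers; rotational symmetry about the z-axis ⇒ p depends on x, y only through x² + y².
Reading off the gridlines: the surface avoids every integer x-axis point in the box; a circular section at z = 1 has radius between 0 and 1; no y-intercept at any integer in the box.
These observations pin down the coefficients.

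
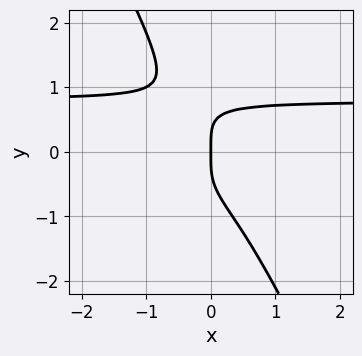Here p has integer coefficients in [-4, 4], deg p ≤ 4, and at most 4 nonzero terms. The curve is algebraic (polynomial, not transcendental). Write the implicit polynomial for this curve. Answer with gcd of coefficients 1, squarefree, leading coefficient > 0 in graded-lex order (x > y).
2*x*y^3 + y^4 - x

1. The degree is 4 — the shape is more complex than any degree-3 curve.
2. Observable constraints: one x-axis crossing is at x = 0; one y-axis crossing is at y = 0.
3. Assembling these constraints gives the stated polynomial.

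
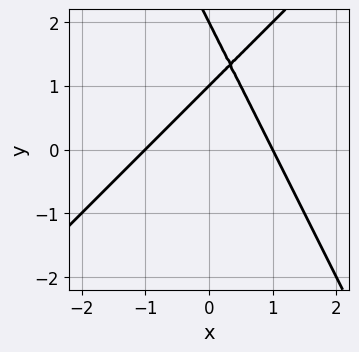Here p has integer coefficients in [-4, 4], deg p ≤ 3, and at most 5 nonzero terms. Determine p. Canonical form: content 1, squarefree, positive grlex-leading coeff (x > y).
2*x^2 - x*y - y^2 + 3*y - 2

deg p = 2.
Observable constraints: the x-axis gridline crossings are at x ∈ {-1, 1}; the y-axis gridline crossings are at y ∈ {1, 2}.
Together with the visible shape, these determine p as stated.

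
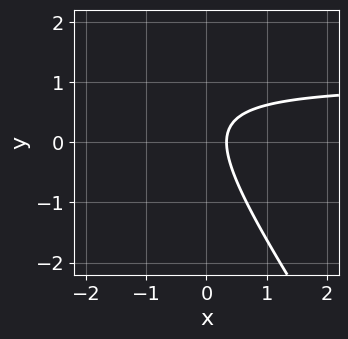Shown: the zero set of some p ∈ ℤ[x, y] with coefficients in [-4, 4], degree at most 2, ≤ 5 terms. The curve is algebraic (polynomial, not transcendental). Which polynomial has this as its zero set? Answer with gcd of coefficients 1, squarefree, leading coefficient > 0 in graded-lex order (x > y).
3*x*y + 2*y^2 - 3*x - y + 1

1. Degree: no degree-1 curve has this shape, so deg p = 2.
2. Observable constraints: the curve avoids every integer y-axis point in the box.
3. Matching integer coefficients to the picture gives p.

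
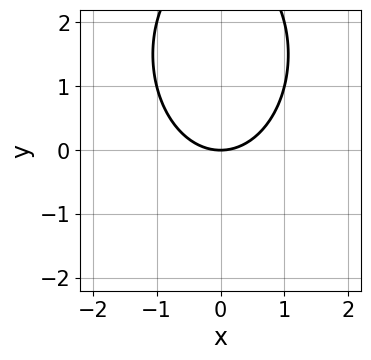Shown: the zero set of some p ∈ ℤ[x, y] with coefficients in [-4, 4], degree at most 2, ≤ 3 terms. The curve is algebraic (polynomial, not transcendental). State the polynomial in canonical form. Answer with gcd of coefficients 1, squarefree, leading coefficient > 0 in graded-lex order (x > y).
2*x^2 + y^2 - 3*y

Degree: a generic line meets the curve in up to 2 points, so deg p = 2.
Symmetries: it's symmetric under x → −x, forcing even powers of x.
Observable constraints: one y-axis crossing is at y = 0; it crosses the x-axis at the gridline x = 0.
Solving for integer coefficients yields p as stated.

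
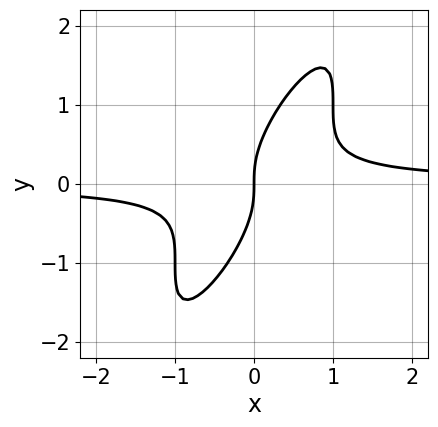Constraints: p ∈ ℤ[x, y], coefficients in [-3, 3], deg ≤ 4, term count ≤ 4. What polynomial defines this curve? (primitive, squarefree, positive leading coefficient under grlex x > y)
3*x^2*y - 3*x*y^2 + y^3 - x

1. Degree: the shape is more complex than any degree-2 curve, so deg p = 3.
2. Observable constraints: it meets the y-axis at y = 0 (among the integer gridlines); it crosses the x-axis at the gridline x = 0.
3. Together with the visible shape, these determine p as stated.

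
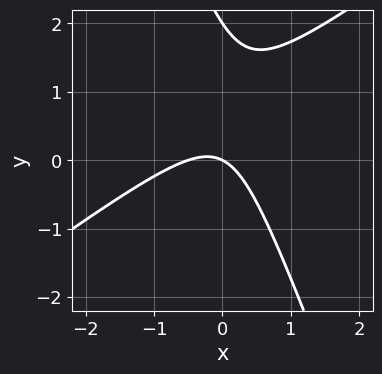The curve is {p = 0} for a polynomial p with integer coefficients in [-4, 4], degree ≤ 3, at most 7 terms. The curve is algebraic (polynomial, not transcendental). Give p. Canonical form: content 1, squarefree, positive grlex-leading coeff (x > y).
1. Degree: no degree-1 curve has this shape, so deg p = 2.
2. From the visible intercepts: among the integer gridlines, it crosses the y-axis at y ∈ {0, 2}; one x-axis crossing is at x = 0.
3. Matching integer coefficients to the picture gives p.

2*x^2 - 2*x*y - y^2 + x + 2*y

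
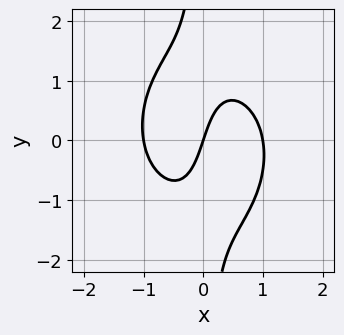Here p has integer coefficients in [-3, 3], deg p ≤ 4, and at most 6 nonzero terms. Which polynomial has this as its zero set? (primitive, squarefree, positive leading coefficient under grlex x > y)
3*x^3 + 2*x*y^2 - 3*x + y

(a) Degree: the shape is more complex than any degree-2 curve, so deg p = 3.
(b) From the axis intercepts and sections: one y-axis crossing is at y = 0; among the integer gridlines, it crosses the x-axis at x ∈ {-1, 0, 1}.
(c) Putting this together gives p.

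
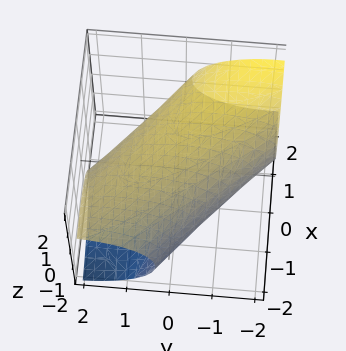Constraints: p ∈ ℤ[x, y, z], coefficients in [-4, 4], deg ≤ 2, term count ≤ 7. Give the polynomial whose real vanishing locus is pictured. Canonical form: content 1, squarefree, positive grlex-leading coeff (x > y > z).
(a) Degree: the shape is more complex than any degree-1 surface, so deg p = 2.
(b) Solving for integer coefficients yields p as stated.

x^2 + 2*x*y - x*z + y^2 + 2*z^2 - 3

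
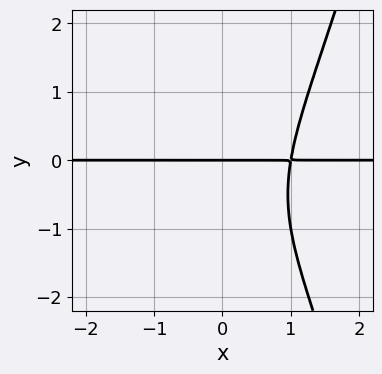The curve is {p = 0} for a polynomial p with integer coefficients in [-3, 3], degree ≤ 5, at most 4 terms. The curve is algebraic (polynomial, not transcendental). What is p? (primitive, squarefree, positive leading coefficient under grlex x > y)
2*x^3*y - y^3 - y^2 - 2*y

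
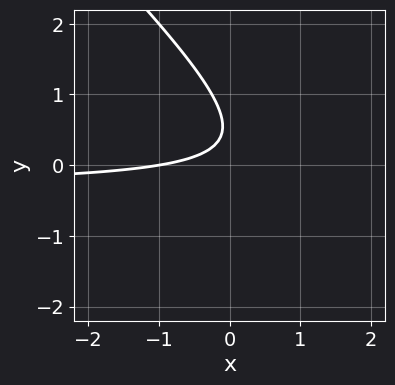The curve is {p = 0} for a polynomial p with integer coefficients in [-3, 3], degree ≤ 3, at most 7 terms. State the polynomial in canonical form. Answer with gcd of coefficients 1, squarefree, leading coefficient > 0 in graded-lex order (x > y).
3*x*y + 3*y^2 + x - 3*y + 1

Degree: no degree-1 curve has this shape, so deg p = 2.
Reading off the gridlines: it misses every integer gridline on the y-axis; it meets the x-axis at x = -1 (among the integer gridlines).
The integer polynomial consistent with all of this is the stated p.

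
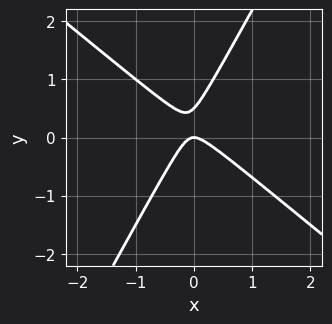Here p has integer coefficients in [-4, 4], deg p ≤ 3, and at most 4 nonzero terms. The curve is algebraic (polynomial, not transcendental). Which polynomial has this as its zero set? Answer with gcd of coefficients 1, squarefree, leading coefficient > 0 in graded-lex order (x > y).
(a) Degree: a generic line meets the curve in up to 2 points, so deg p = 2.
(b) Reading off the gridlines: it meets the x-axis at x = 0 (among the integer gridlines); one y-axis crossing is at y = 0.
(c) Assembling these constraints gives the stated polynomial.

3*x^2 + 2*x*y - 2*y^2 + y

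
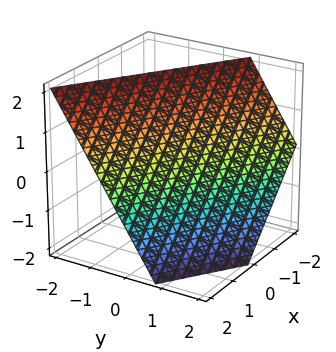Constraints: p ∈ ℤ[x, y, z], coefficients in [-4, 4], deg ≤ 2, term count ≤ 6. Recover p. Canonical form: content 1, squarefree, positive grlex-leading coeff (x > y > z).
2*x + 3*y + 2*z - 2

1. The degree is 1 — every cross-section is a straight line — this is a plane.
2. Reading off the gridlines: it crosses the x-axis at the gridline x = 1; one z-axis crossing is at z = 1.
3. These observations pin down the coefficients.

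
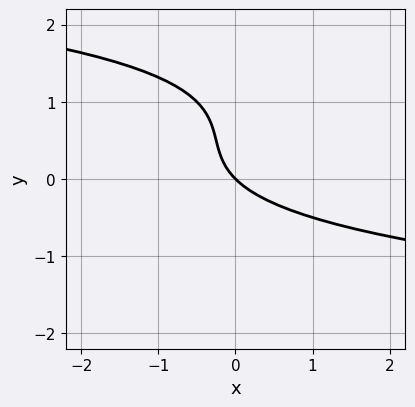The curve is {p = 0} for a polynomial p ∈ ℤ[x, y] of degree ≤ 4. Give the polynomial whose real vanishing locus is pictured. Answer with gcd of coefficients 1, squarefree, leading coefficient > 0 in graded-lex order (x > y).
2*y^3 - 3*y^2 + 2*x + 2*y

Degree: the shape is more complex than any degree-2 curve, so deg p = 3.
From the axis intercepts and sections: one x-axis crossing is at x = 0; one y-axis crossing is at y = 0.
The integer polynomial consistent with all of this is the stated p.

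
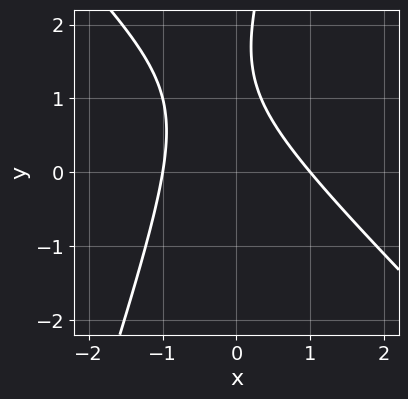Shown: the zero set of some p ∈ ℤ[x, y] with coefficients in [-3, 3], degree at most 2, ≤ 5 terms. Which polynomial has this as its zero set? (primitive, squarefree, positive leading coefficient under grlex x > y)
1. Degree: the shape is more complex than any degree-1 curve, so deg p = 2.
2. Checking where it meets the axes: no y-intercept at any integer in the box; the x-axis gridline crossings are at x ∈ {-1, 1}.
3. Putting this together gives p.

3*x^2 + 2*x*y - y^2 + 3*y - 3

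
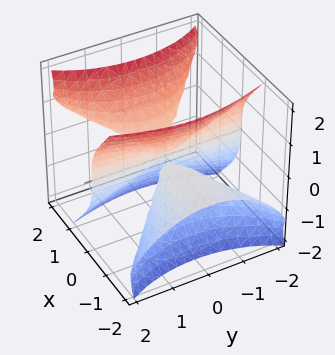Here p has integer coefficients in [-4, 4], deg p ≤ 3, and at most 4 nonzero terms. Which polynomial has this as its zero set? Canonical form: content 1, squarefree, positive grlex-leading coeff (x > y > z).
(a) There are 2 components. Treating them together as one polynomial.
(b) The degree is 3 — the shape is more complex than any degree-2 surface.
(c) Against the integer gridlines: one z-axis crossing is at z = 0; the visible y-axis segment lies entirely on the surface; the visible x-axis segment lies entirely on the surface.
(d) These observations pin down the coefficients.

2*x^2*z - x*y^2 - z^3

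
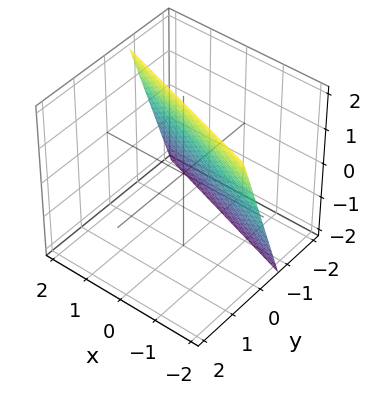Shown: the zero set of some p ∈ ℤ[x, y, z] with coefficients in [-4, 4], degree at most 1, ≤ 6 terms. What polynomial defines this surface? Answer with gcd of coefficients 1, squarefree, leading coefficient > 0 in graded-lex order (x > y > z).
x + 3*y - z + 2

(a) Degree: every cross-section is a straight line — this is a plane, so deg p = 1.
(b) Checking where it meets the axes: it crosses the z-axis at the gridline z = 2; it crosses the x-axis at the gridline x = -2.
(c) These observations pin down the coefficients.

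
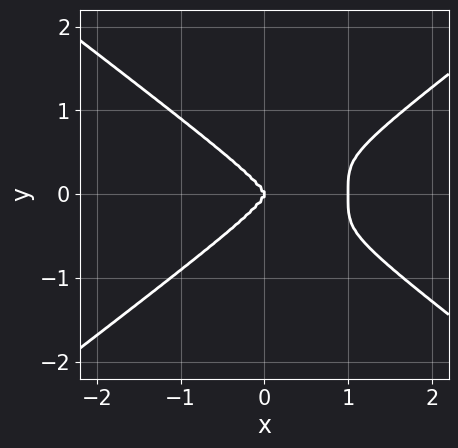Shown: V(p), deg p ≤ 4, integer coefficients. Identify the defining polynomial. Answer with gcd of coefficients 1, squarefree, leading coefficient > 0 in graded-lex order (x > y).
(a) Degree: a generic line meets the curve in up to 4 points, so deg p = 4.
(b) Symmetries: the y ↦ −y reflection is a symmetry, so y appears only in even powers.
(c) From the axis intercepts and sections: among the integer gridlines, it crosses the x-axis at x ∈ {0, 1}; one y-axis crossing is at y = 0.
(d) Assembling these constraints gives the stated polynomial.

x^4 - 3*y^4 - x^3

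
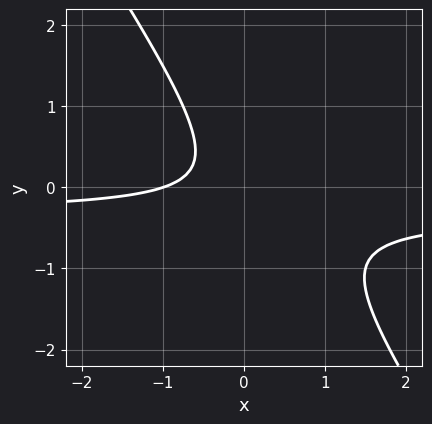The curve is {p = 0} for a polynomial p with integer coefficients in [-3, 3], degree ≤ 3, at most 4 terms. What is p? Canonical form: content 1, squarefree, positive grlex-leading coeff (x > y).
Degree: no degree-1 curve has this shape, so deg p = 2.
Observable constraints: no y-intercept at any integer in the box; it meets the x-axis at x = -1 (among the integer gridlines).
Fitting integer coefficients to these (and the overall shape) gives p.

3*x*y + 2*y^2 + x + 1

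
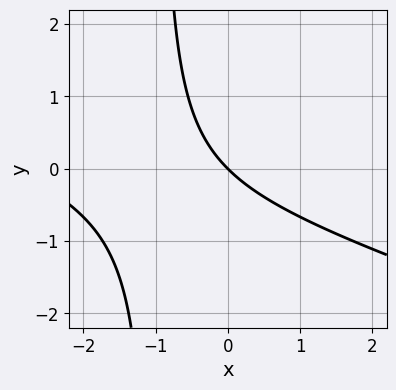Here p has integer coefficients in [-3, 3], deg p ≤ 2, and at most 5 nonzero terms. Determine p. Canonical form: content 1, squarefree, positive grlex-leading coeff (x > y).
x^2 + 3*x*y + 3*x + 3*y

deg p = 2. No degree-1 curve has this shape.
Checking where it meets the axes: it meets the x-axis at x = 0 (among the integer gridlines); one y-axis crossing is at y = 0.
Assembling these constraints gives the stated polynomial.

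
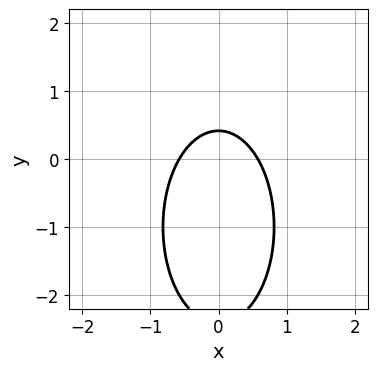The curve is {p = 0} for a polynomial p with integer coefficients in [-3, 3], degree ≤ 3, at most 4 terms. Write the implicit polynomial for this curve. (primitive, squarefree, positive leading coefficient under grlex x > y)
3*x^2 + y^2 + 2*y - 1

deg p = 2. The shape is more complex than any degree-1 curve.
Symmetries: mirror symmetry x ↦ −x ⇒ only even powers of x.
Matching integer coefficients to the picture gives p.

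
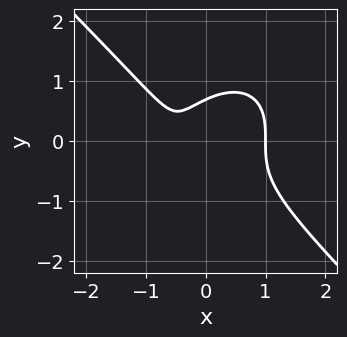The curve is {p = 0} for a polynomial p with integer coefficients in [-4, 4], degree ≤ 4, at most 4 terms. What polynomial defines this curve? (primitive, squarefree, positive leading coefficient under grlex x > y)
1. Degree: a generic line meets the curve in up to 3 points, so deg p = 3.
2. Checking where it meets the axes: it crosses the x-axis at the gridline x = 1.
3. Together with the visible shape, these determine p as stated.

3*x^3 + 3*y^3 - 2*x - 1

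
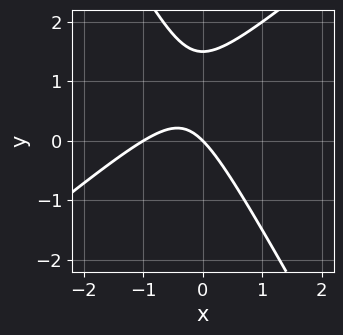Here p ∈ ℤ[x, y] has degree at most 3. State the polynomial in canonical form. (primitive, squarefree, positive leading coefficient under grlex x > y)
3*x^2 - 2*x*y - 2*y^2 + 3*x + 3*y

deg p = 2.
Observable constraints: among the integer gridlines, it crosses the x-axis at x ∈ {-1, 0}; it crosses the y-axis at the gridline y = 0.
These observations pin down the coefficients.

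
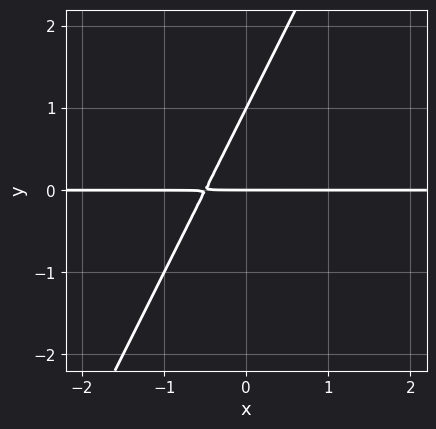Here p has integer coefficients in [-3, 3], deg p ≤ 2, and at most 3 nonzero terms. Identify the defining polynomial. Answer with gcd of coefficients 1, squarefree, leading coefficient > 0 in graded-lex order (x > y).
(a) Degree: the shape is more complex than any degree-1 curve, so deg p = 2.
(b) Reading off the gridlines: among the integer gridlines, it crosses the y-axis at y ∈ {0, 1}; the visible x-axis segment lies entirely on the curve.
(c) Fitting integer coefficients to these (and the overall shape) gives p.

2*x*y - y^2 + y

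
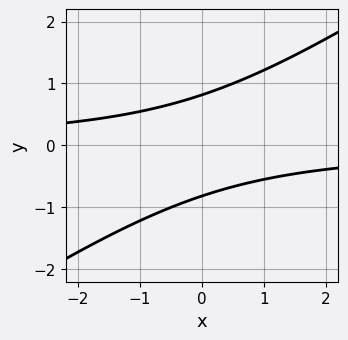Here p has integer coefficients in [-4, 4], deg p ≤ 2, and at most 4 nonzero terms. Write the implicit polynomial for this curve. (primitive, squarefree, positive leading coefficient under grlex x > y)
2*x*y - 3*y^2 + 2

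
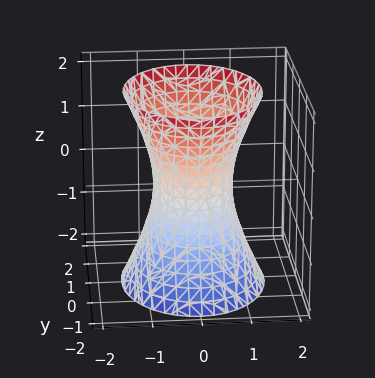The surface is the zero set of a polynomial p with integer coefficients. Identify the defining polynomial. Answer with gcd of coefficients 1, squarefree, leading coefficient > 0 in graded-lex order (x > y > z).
3*x^2 + 2*y^2 - z^2 - 2

The degree is 2 — one connected sheet with a waist; a quadric.
Symmetries: the x ↦ −x reflection is a symmetry, so x appears only in even powers; the y ↦ −y reflection is a symmetry, so y appears only in even powers; the z ↦ −z reflection is a symmetry, so z appears only in even powers.
Reading off the gridlines: the surface avoids every integer z-axis point in the box; the y-axis gridline crossings are at y ∈ {-1, 1}.
Matching integer coefficients to the picture gives p.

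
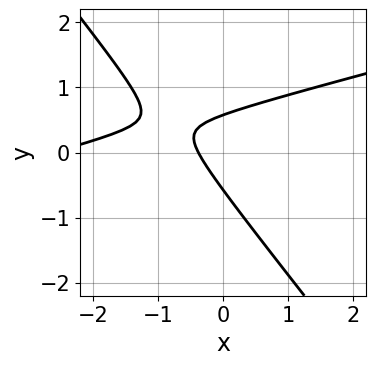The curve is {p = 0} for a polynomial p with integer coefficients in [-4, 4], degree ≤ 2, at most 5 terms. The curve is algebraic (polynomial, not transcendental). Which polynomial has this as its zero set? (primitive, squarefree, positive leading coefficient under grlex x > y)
x^2 - 3*x*y - 3*y^2 + 3*x + 1

1. deg p = 2.
2. Solving for integer coefficients yields p as stated.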